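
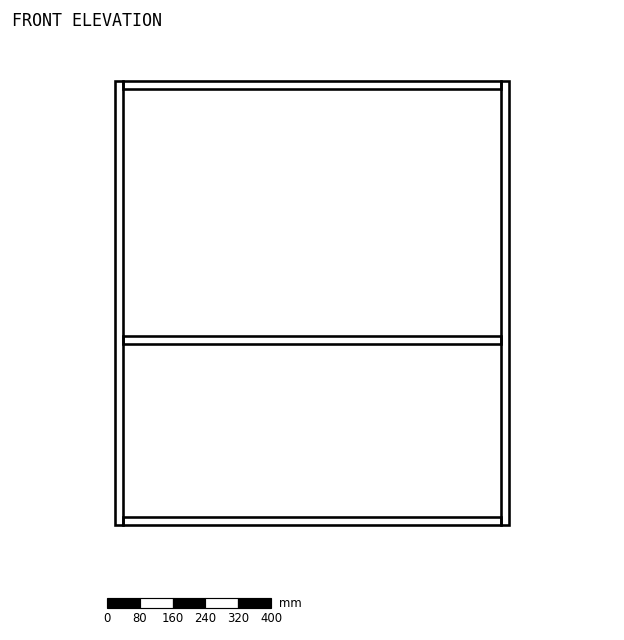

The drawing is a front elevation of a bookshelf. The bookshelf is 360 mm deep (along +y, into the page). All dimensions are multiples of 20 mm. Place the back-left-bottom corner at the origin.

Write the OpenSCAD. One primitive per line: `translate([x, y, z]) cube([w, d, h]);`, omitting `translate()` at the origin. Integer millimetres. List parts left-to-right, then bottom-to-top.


cube([20, 360, 1080]);
translate([20, 0, 0]) cube([920, 360, 20]);
translate([20, 0, 440]) cube([920, 360, 20]);
translate([20, 0, 1060]) cube([920, 360, 20]);
translate([940, 0, 0]) cube([20, 360, 1080]);


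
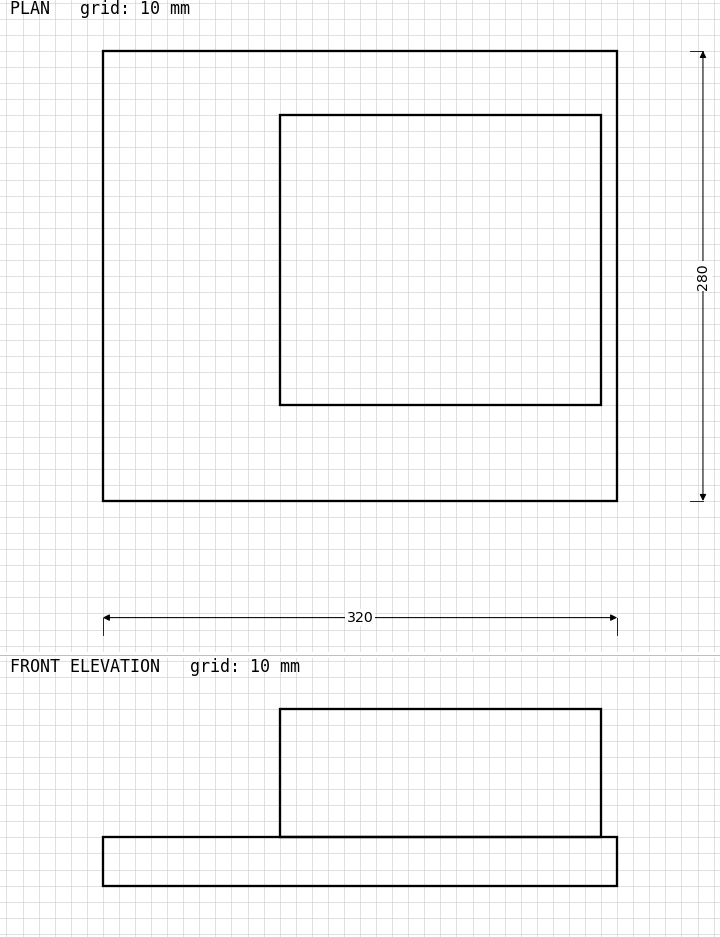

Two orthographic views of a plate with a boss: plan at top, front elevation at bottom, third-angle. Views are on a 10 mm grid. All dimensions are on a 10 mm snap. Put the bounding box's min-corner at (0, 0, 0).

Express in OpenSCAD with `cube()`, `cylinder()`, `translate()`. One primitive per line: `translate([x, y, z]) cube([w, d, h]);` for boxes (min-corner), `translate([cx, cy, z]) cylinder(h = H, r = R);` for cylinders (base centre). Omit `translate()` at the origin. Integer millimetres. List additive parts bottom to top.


cube([320, 280, 30]);
translate([110, 60, 30]) cube([200, 180, 80]);


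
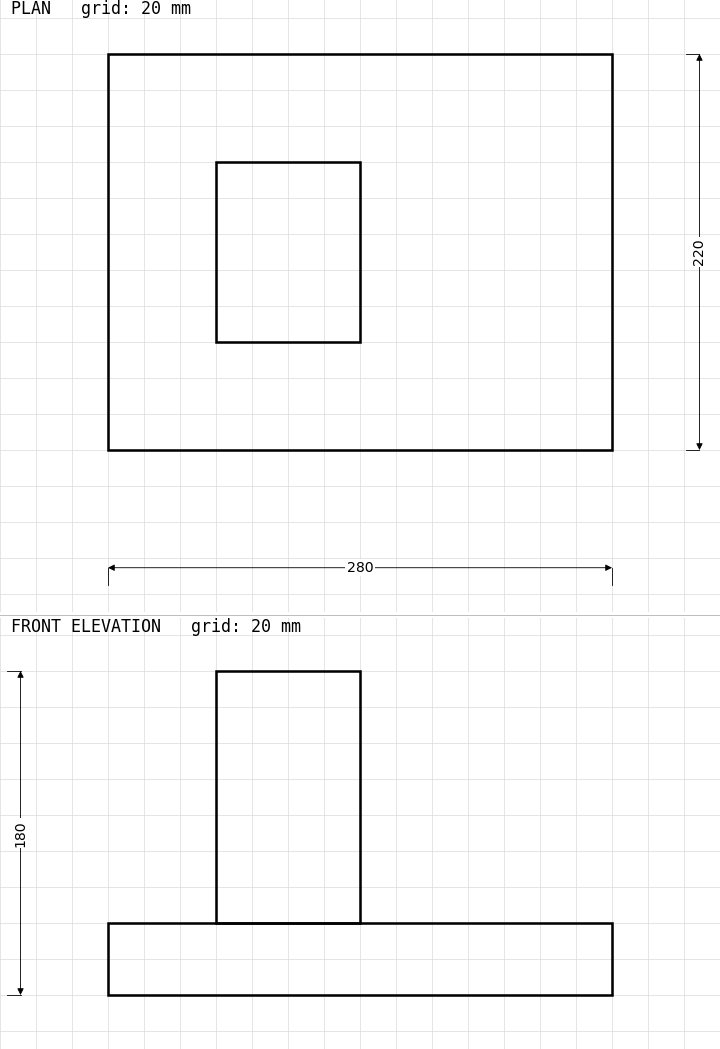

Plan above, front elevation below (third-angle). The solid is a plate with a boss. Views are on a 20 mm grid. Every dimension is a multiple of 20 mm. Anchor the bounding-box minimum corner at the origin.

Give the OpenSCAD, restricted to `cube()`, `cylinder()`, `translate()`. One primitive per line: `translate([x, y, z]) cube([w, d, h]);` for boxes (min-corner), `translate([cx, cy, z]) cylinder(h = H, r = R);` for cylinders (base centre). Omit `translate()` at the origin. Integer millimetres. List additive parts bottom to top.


cube([280, 220, 40]);
translate([60, 60, 40]) cube([80, 100, 140]);


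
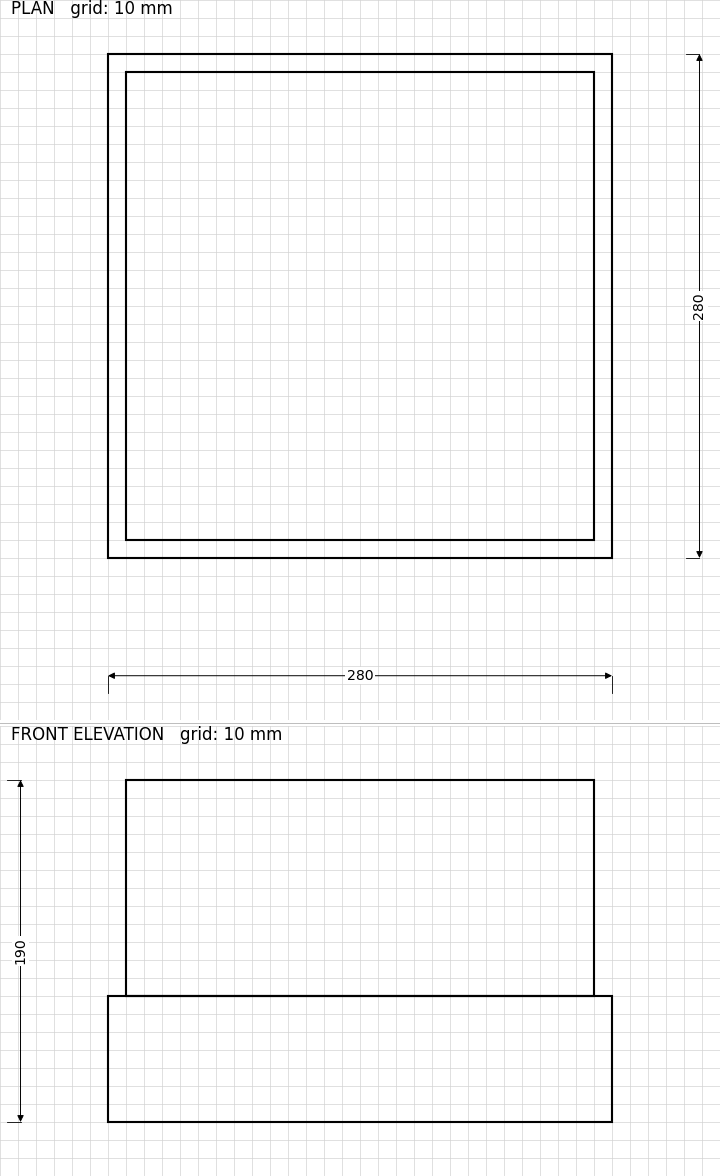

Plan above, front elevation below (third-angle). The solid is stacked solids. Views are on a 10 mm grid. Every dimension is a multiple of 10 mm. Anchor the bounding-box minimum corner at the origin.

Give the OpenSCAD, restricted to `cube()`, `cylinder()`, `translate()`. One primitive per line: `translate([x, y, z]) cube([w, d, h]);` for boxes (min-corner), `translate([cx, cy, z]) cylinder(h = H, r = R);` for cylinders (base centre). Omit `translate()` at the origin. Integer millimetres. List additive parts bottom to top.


cube([280, 280, 70]);
translate([10, 10, 70]) cube([260, 260, 120]);


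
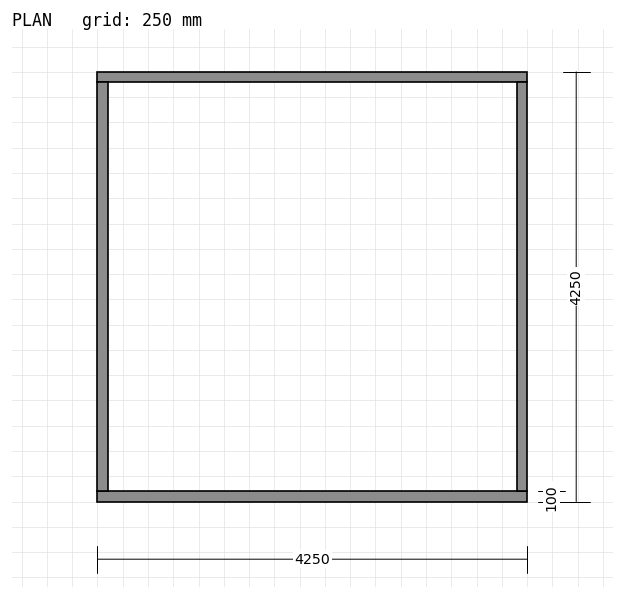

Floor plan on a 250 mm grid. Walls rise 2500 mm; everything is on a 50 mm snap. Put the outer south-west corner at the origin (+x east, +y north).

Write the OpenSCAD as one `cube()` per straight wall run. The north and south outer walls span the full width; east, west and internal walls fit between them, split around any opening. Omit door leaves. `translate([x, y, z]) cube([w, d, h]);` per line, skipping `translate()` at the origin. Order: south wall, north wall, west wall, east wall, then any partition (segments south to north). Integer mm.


cube([4250, 100, 2500]);
translate([0, 4150, 0]) cube([4250, 100, 2500]);
translate([0, 100, 0]) cube([100, 4050, 2500]);
translate([4150, 100, 0]) cube([100, 4050, 2500]);


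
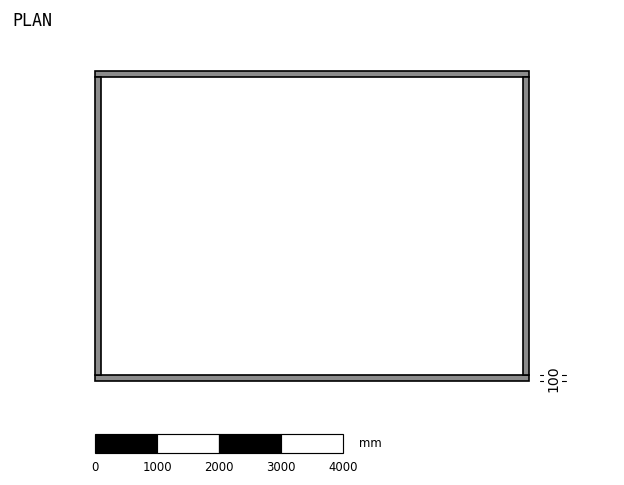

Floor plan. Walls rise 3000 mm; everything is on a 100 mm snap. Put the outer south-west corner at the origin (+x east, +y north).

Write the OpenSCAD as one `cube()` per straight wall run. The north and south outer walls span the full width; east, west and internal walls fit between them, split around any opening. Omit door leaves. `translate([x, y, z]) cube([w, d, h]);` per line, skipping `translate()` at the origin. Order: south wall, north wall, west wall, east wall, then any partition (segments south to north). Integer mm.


cube([7000, 100, 3000]);
translate([0, 4900, 0]) cube([7000, 100, 3000]);
translate([0, 100, 0]) cube([100, 4800, 3000]);
translate([6900, 100, 0]) cube([100, 4800, 3000]);


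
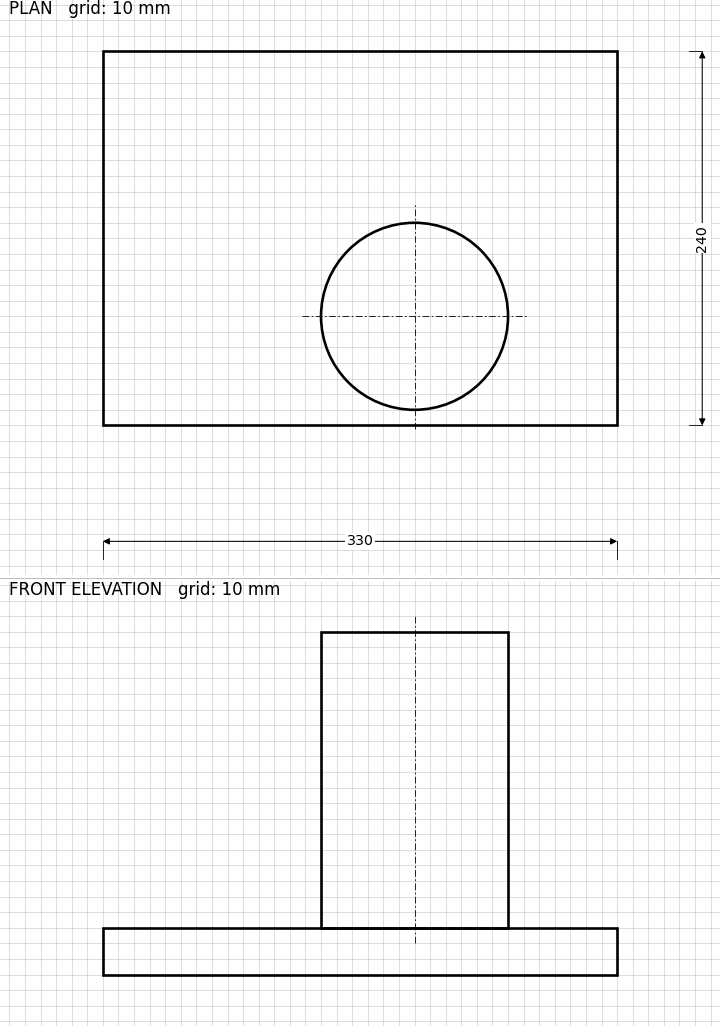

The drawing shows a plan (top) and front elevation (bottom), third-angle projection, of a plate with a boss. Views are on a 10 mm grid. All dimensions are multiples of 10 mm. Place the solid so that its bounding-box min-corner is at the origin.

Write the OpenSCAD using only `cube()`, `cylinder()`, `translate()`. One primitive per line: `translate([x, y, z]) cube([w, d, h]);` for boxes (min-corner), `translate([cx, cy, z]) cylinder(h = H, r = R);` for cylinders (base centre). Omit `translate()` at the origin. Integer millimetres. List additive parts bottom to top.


cube([330, 240, 30]);
translate([200, 70, 30]) cylinder(h = 190, r = 60);


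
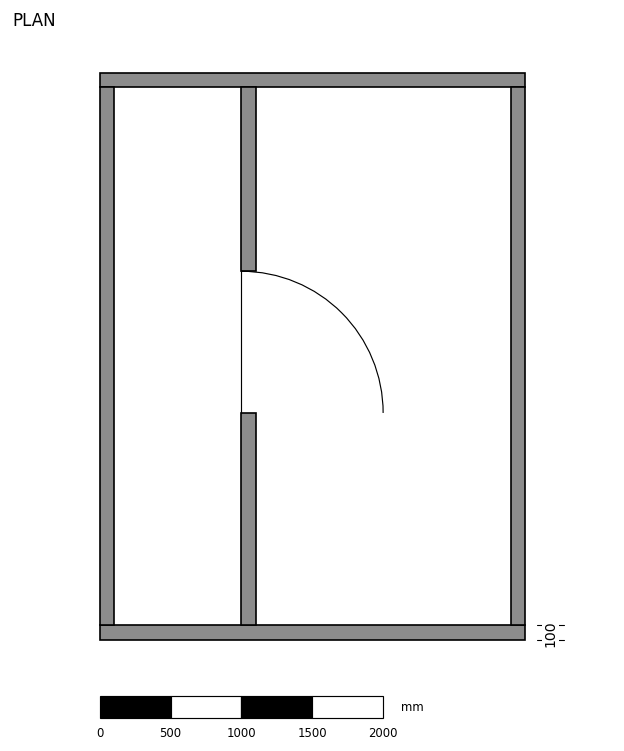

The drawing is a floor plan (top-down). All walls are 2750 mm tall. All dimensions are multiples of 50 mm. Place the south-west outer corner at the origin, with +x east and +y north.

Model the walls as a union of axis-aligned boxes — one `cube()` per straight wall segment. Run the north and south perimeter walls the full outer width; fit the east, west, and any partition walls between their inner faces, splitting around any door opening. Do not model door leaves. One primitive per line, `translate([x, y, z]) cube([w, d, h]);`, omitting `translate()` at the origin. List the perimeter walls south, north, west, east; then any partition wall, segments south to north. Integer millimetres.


cube([3000, 100, 2750]);
translate([0, 3900, 0]) cube([3000, 100, 2750]);
translate([0, 100, 0]) cube([100, 3800, 2750]);
translate([2900, 100, 0]) cube([100, 3800, 2750]);
translate([1000, 100, 0]) cube([100, 1500, 2750]);
translate([1000, 2600, 0]) cube([100, 1300, 2750]);


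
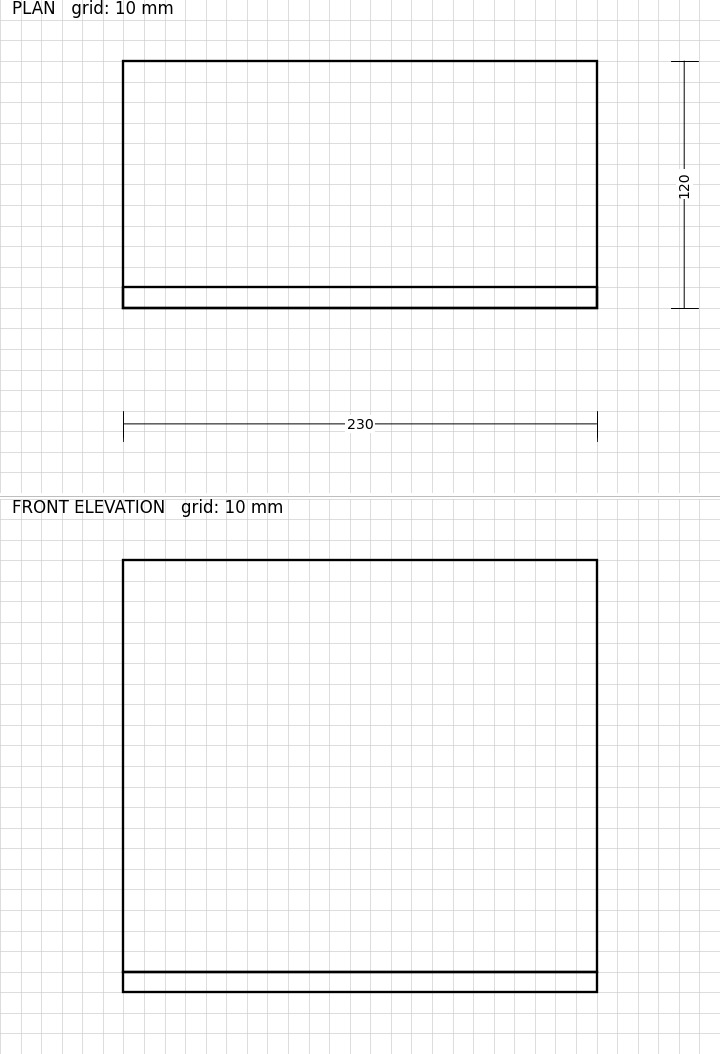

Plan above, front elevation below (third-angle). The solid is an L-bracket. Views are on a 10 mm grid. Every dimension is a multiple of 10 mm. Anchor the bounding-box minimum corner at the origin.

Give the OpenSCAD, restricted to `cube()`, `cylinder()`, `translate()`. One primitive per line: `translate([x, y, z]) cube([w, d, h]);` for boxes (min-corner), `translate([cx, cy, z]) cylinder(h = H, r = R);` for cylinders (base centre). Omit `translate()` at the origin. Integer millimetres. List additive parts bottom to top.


cube([230, 120, 10]);
translate([0, 0, 10]) cube([230, 10, 200]);


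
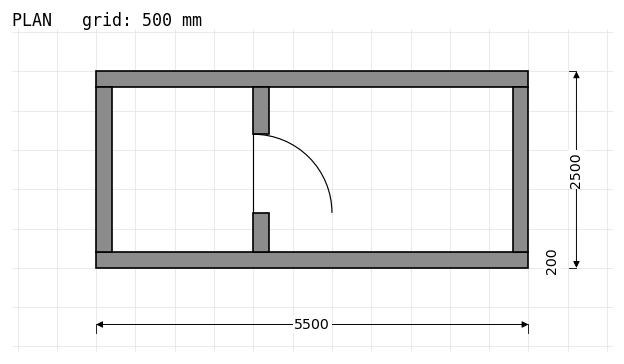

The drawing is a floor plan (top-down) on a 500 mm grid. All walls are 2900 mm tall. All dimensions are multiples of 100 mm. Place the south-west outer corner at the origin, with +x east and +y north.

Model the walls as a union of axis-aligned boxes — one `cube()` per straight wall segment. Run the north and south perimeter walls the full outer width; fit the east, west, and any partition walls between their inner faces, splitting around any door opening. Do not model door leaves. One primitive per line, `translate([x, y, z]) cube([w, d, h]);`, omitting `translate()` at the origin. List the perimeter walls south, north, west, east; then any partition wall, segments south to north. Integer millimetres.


cube([5500, 200, 2900]);
translate([0, 2300, 0]) cube([5500, 200, 2900]);
translate([0, 200, 0]) cube([200, 2100, 2900]);
translate([5300, 200, 0]) cube([200, 2100, 2900]);
translate([2000, 200, 0]) cube([200, 500, 2900]);
translate([2000, 1700, 0]) cube([200, 600, 2900]);


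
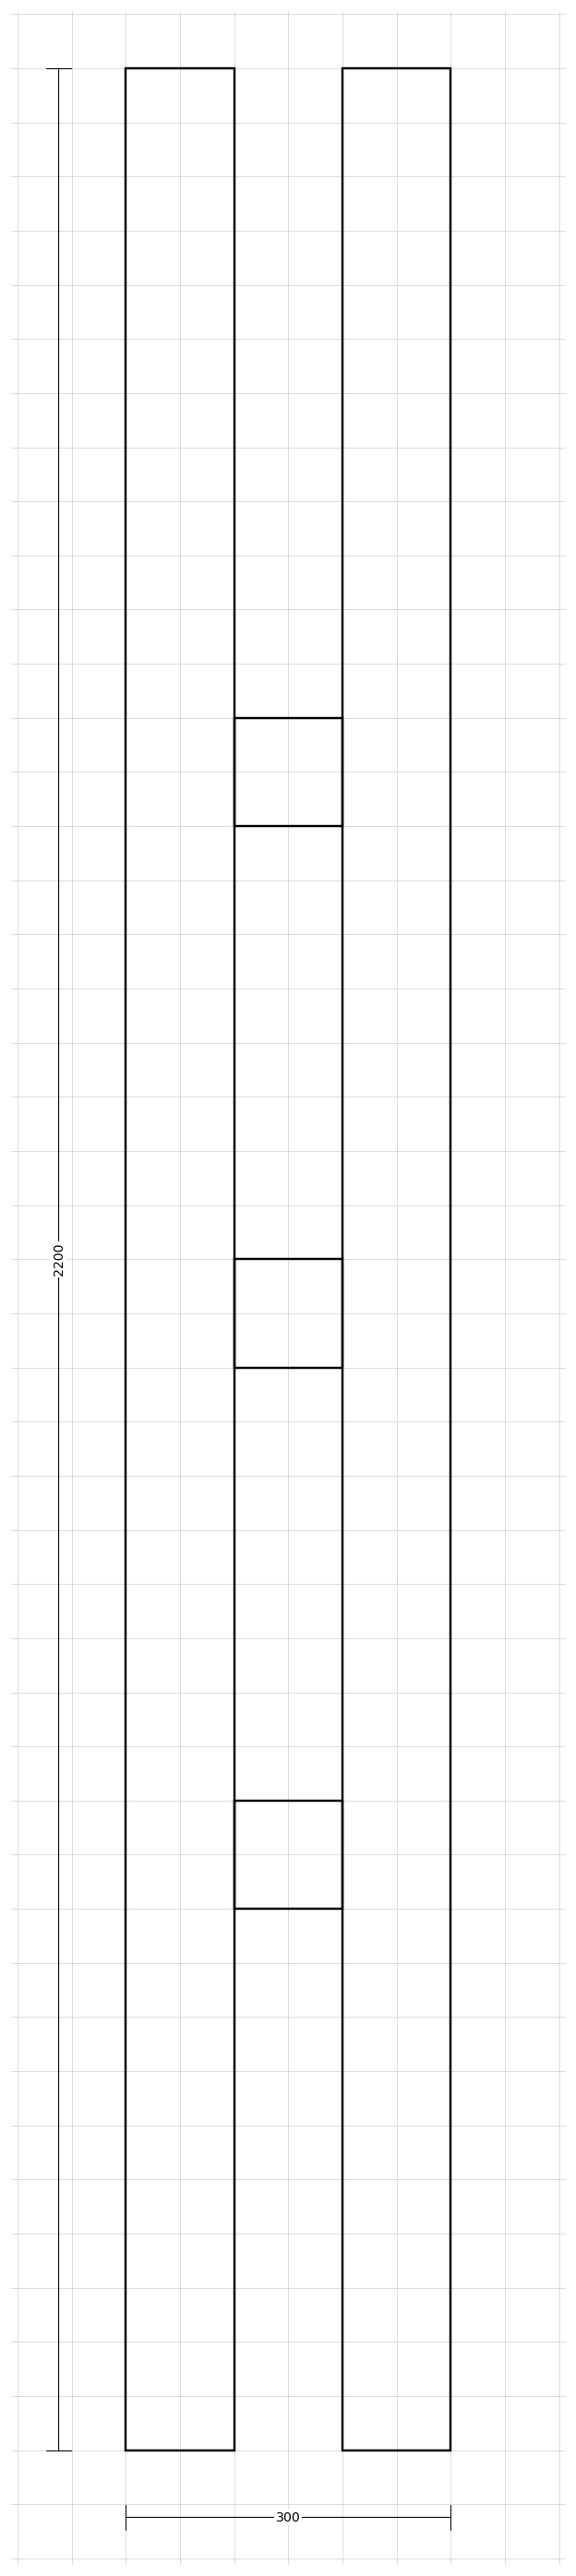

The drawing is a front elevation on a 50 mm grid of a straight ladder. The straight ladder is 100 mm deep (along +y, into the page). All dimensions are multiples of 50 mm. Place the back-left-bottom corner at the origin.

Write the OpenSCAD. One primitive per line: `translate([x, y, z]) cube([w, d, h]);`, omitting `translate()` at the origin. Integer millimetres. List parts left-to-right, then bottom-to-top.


cube([100, 100, 2200]);
translate([100, 0, 500]) cube([100, 100, 100]);
translate([100, 0, 1000]) cube([100, 100, 100]);
translate([100, 0, 1500]) cube([100, 100, 100]);
translate([200, 0, 0]) cube([100, 100, 2200]);


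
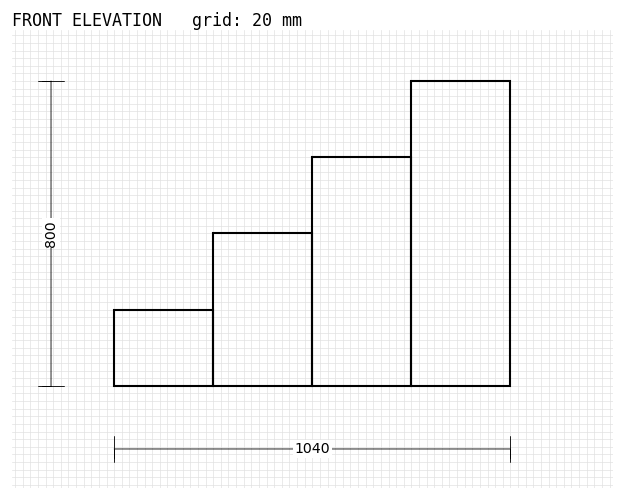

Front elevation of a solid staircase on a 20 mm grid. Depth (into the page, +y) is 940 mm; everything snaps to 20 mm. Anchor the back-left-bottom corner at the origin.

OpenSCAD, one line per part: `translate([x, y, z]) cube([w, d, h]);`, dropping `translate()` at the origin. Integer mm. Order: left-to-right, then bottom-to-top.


cube([260, 940, 200]);
translate([260, 0, 0]) cube([260, 940, 400]);
translate([520, 0, 0]) cube([260, 940, 600]);
translate([780, 0, 0]) cube([260, 940, 800]);


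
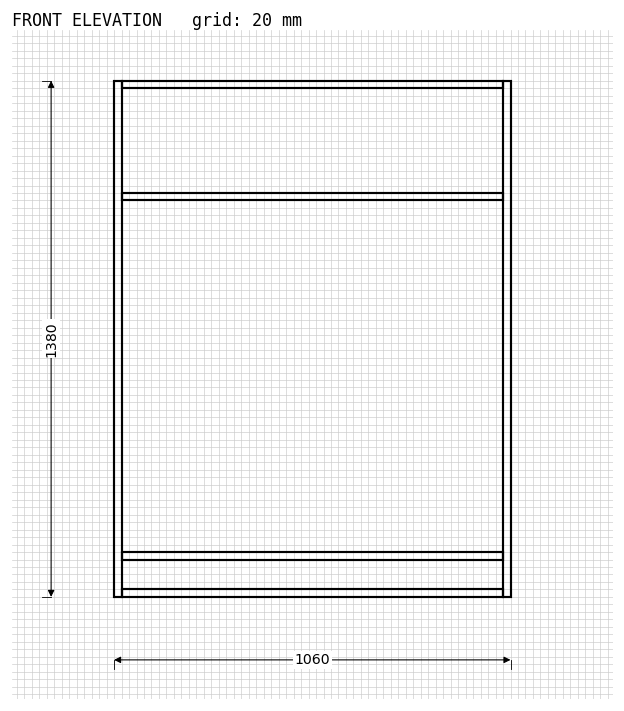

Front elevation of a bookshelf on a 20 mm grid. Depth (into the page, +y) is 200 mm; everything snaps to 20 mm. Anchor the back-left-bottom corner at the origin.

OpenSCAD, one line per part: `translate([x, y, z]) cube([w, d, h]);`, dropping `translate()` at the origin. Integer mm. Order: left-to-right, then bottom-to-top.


cube([20, 200, 1380]);
translate([20, 0, 0]) cube([1020, 200, 20]);
translate([20, 0, 100]) cube([1020, 200, 20]);
translate([20, 0, 1060]) cube([1020, 200, 20]);
translate([20, 0, 1360]) cube([1020, 200, 20]);
translate([1040, 0, 0]) cube([20, 200, 1380]);


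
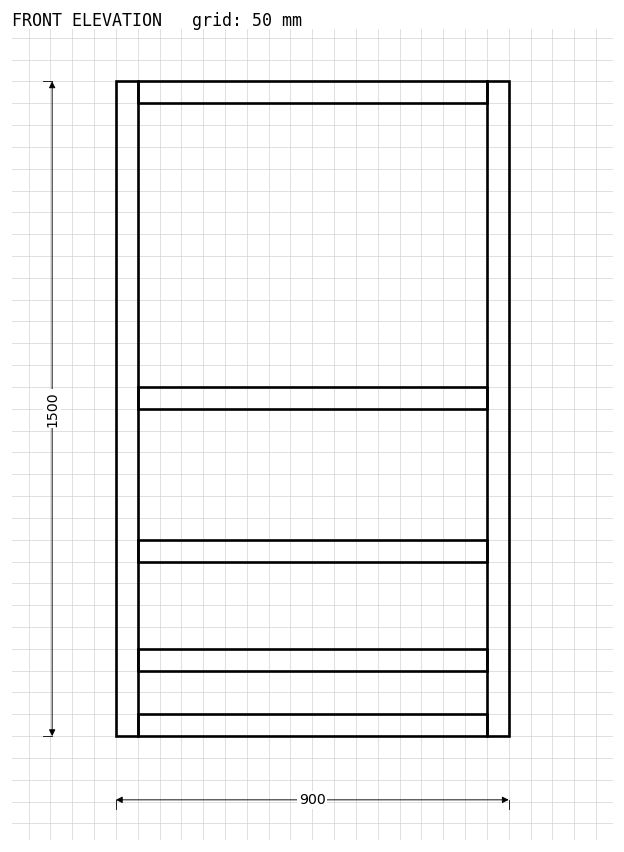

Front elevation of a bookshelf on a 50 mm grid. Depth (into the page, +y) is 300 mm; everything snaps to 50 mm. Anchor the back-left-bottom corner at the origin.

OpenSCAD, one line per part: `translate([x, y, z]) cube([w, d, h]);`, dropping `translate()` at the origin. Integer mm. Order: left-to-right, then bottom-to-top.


cube([50, 300, 1500]);
translate([50, 0, 0]) cube([800, 300, 50]);
translate([50, 0, 150]) cube([800, 300, 50]);
translate([50, 0, 400]) cube([800, 300, 50]);
translate([50, 0, 750]) cube([800, 300, 50]);
translate([50, 0, 1450]) cube([800, 300, 50]);
translate([850, 0, 0]) cube([50, 300, 1500]);


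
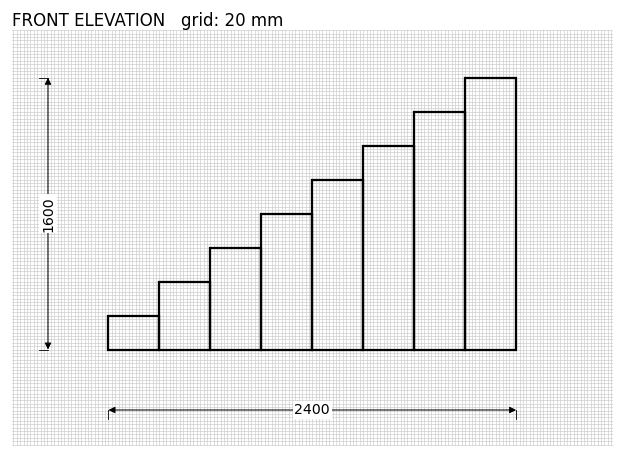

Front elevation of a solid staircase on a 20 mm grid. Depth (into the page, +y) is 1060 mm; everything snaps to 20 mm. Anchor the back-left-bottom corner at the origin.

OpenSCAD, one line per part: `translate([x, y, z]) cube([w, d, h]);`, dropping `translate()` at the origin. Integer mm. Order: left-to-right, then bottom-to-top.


cube([300, 1060, 200]);
translate([300, 0, 0]) cube([300, 1060, 400]);
translate([600, 0, 0]) cube([300, 1060, 600]);
translate([900, 0, 0]) cube([300, 1060, 800]);
translate([1200, 0, 0]) cube([300, 1060, 1000]);
translate([1500, 0, 0]) cube([300, 1060, 1200]);
translate([1800, 0, 0]) cube([300, 1060, 1400]);
translate([2100, 0, 0]) cube([300, 1060, 1600]);


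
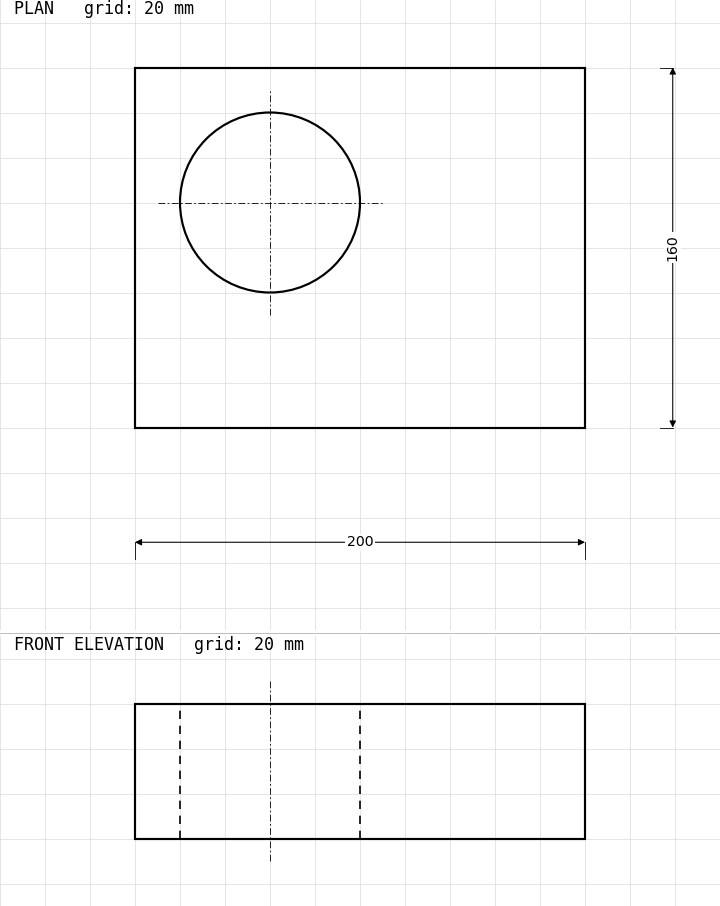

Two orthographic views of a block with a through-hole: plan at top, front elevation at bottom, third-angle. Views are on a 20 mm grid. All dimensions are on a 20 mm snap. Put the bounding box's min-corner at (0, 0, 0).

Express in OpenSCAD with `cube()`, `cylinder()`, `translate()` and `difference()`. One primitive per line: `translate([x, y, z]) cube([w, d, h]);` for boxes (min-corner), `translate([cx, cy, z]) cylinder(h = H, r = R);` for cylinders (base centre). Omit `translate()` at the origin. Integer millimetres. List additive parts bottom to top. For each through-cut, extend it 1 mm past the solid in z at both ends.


difference() {
  cube([200, 160, 60]);
  translate([60, 100, -1]) cylinder(h = 62, r = 40);
}


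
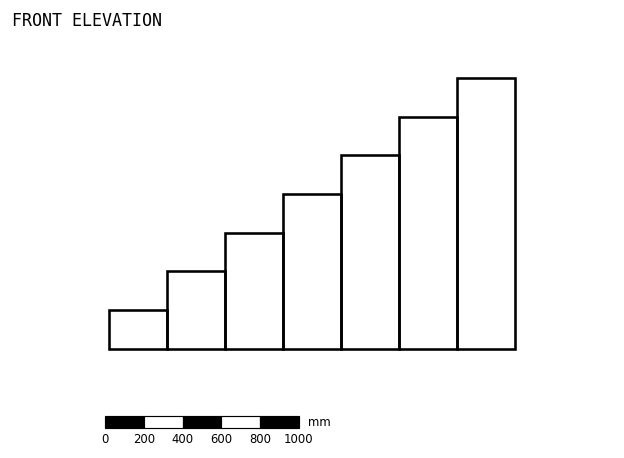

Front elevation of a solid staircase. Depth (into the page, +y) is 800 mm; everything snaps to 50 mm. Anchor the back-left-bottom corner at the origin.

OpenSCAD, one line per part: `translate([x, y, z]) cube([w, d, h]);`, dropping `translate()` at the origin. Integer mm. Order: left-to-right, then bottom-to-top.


cube([300, 800, 200]);
translate([300, 0, 0]) cube([300, 800, 400]);
translate([600, 0, 0]) cube([300, 800, 600]);
translate([900, 0, 0]) cube([300, 800, 800]);
translate([1200, 0, 0]) cube([300, 800, 1000]);
translate([1500, 0, 0]) cube([300, 800, 1200]);
translate([1800, 0, 0]) cube([300, 800, 1400]);


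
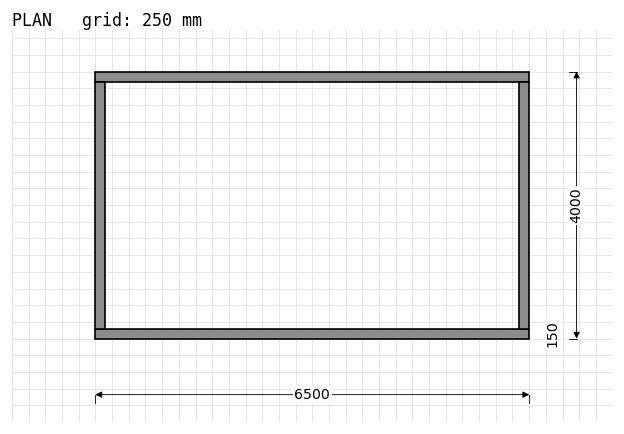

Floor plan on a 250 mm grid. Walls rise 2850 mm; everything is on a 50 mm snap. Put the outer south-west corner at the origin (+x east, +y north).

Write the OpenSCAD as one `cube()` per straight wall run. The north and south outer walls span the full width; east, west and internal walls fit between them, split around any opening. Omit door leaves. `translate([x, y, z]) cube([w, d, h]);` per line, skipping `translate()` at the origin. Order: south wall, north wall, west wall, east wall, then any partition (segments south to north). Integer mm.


cube([6500, 150, 2850]);
translate([0, 3850, 0]) cube([6500, 150, 2850]);
translate([0, 150, 0]) cube([150, 3700, 2850]);
translate([6350, 150, 0]) cube([150, 3700, 2850]);


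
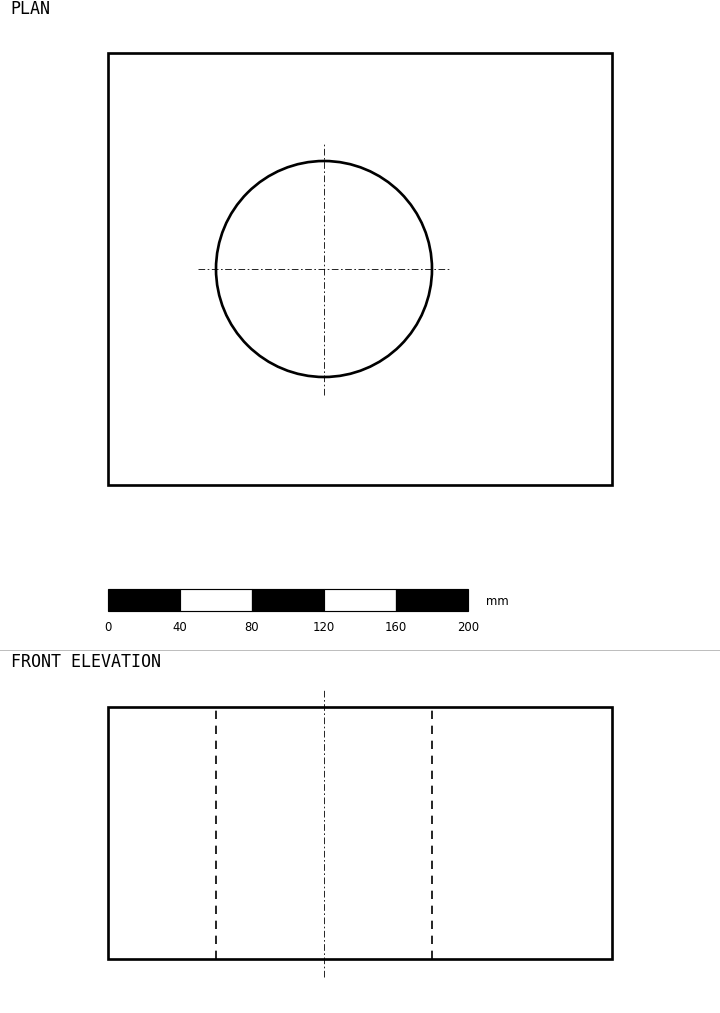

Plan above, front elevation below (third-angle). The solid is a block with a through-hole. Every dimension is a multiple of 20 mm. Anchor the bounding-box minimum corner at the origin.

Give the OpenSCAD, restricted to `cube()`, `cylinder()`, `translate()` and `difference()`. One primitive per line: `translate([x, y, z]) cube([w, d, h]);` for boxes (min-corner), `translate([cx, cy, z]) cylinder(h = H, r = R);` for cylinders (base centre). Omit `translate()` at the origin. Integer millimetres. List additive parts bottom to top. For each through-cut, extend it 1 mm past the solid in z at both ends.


difference() {
  cube([280, 240, 140]);
  translate([120, 120, -1]) cylinder(h = 142, r = 60);
}


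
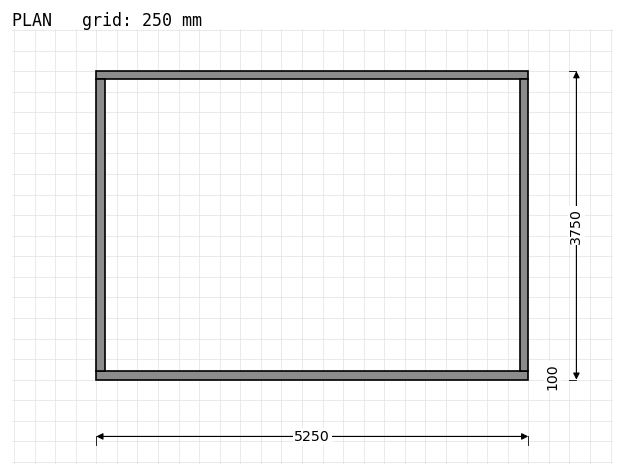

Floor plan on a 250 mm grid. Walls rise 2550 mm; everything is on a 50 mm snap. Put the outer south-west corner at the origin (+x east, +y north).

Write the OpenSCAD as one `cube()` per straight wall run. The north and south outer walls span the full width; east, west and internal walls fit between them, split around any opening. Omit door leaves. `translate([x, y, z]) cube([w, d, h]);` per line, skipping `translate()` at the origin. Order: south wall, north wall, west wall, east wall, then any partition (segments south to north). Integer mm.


cube([5250, 100, 2550]);
translate([0, 3650, 0]) cube([5250, 100, 2550]);
translate([0, 100, 0]) cube([100, 3550, 2550]);
translate([5150, 100, 0]) cube([100, 3550, 2550]);


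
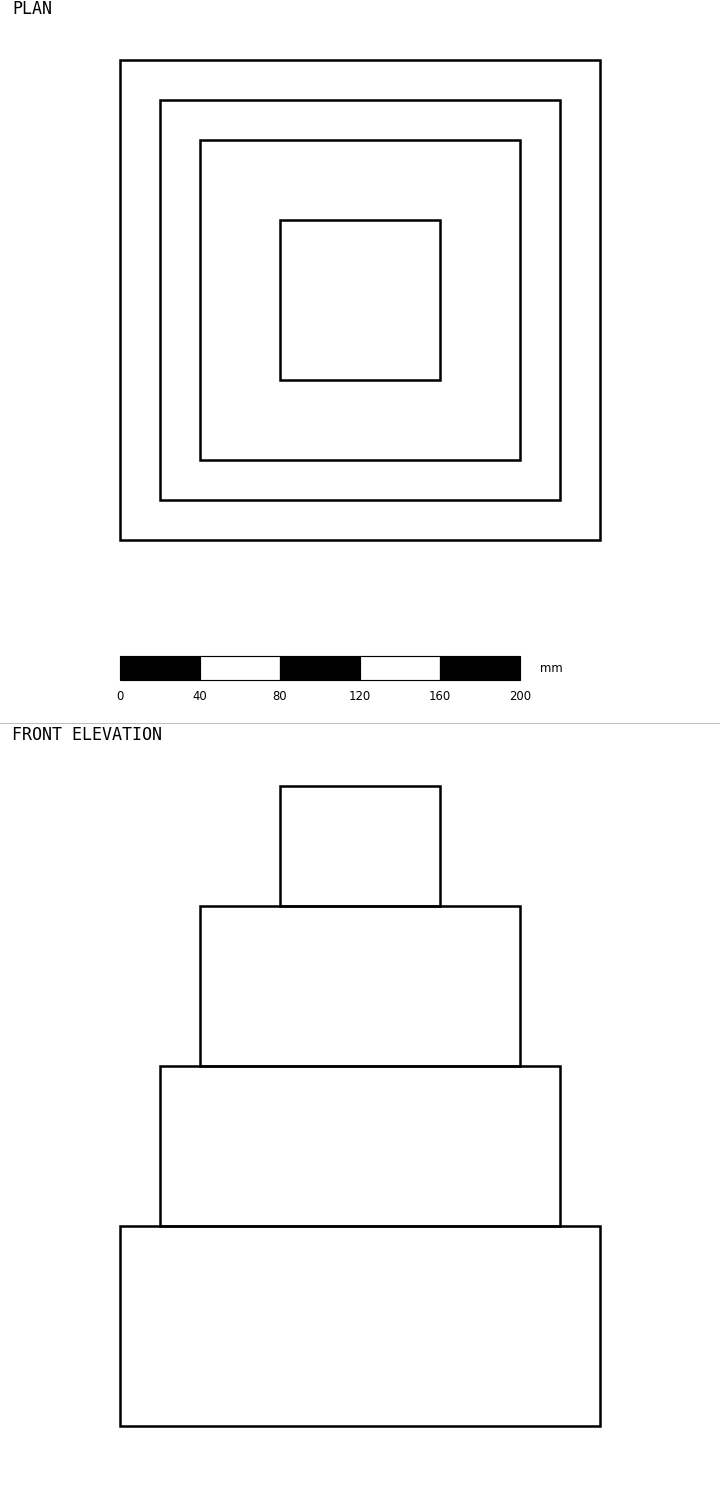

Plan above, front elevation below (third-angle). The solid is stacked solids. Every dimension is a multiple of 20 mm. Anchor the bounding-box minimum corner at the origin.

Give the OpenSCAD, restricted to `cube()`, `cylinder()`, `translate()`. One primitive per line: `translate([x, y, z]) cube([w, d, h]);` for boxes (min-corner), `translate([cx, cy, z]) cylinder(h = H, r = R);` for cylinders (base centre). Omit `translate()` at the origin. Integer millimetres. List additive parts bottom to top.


cube([240, 240, 100]);
translate([20, 20, 100]) cube([200, 200, 80]);
translate([40, 40, 180]) cube([160, 160, 80]);
translate([80, 80, 260]) cube([80, 80, 60]);


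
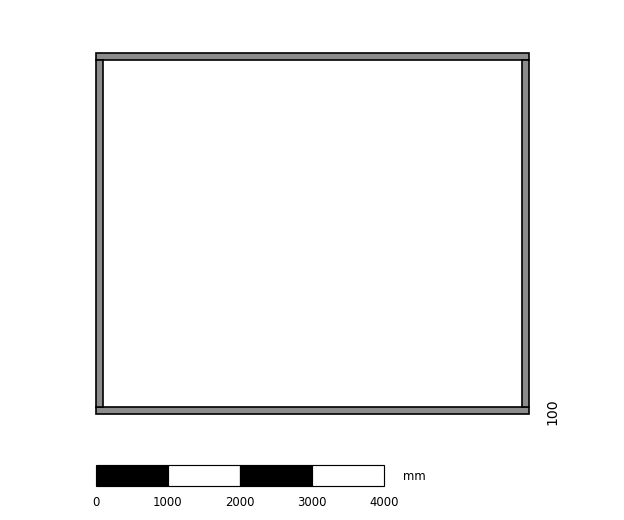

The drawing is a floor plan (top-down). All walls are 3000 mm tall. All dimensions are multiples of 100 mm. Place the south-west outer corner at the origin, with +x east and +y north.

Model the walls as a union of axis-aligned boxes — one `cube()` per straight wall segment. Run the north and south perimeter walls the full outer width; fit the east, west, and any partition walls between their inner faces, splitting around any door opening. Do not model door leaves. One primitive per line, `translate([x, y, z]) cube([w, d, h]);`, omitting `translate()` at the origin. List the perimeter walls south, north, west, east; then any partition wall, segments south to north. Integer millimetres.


cube([6000, 100, 3000]);
translate([0, 4900, 0]) cube([6000, 100, 3000]);
translate([0, 100, 0]) cube([100, 4800, 3000]);
translate([5900, 100, 0]) cube([100, 4800, 3000]);


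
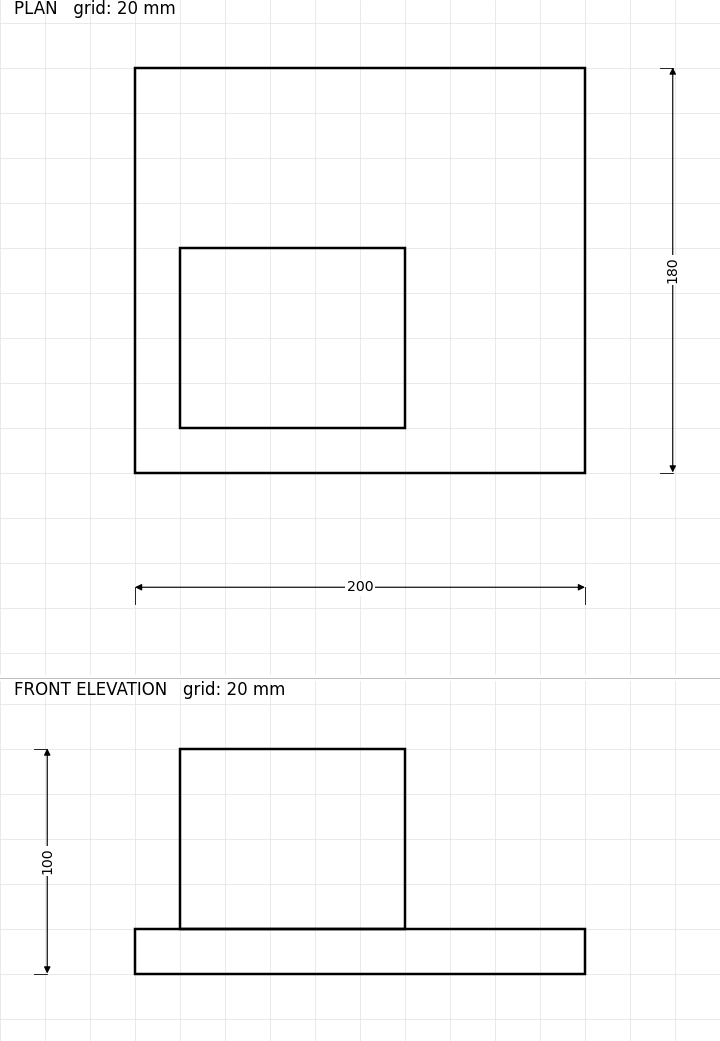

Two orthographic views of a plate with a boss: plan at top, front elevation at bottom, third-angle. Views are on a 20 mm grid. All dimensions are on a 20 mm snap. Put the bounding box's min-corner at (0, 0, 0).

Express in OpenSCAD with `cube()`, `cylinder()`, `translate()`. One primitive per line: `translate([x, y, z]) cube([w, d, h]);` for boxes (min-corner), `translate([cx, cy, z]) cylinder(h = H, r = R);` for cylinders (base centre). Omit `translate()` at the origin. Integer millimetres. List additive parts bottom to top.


cube([200, 180, 20]);
translate([20, 20, 20]) cube([100, 80, 80]);


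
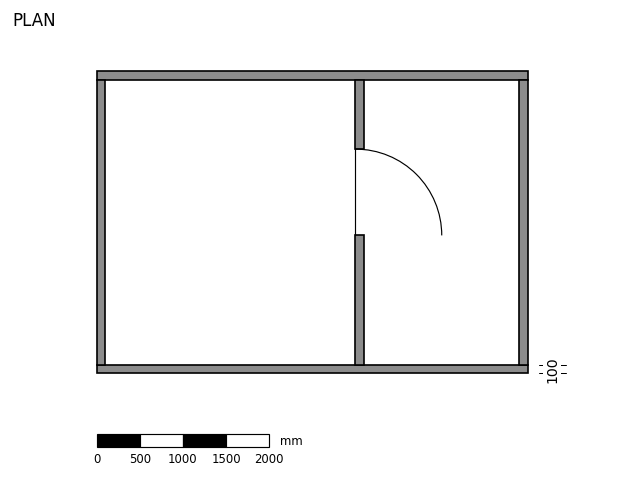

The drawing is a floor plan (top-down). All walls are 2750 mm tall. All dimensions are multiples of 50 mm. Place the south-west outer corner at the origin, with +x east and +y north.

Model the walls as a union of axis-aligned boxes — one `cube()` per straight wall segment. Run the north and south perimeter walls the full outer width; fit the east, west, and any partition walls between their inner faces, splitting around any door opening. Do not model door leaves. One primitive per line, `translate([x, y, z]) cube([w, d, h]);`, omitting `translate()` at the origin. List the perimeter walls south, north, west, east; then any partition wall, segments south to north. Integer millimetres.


cube([5000, 100, 2750]);
translate([0, 3400, 0]) cube([5000, 100, 2750]);
translate([0, 100, 0]) cube([100, 3300, 2750]);
translate([4900, 100, 0]) cube([100, 3300, 2750]);
translate([3000, 100, 0]) cube([100, 1500, 2750]);
translate([3000, 2600, 0]) cube([100, 800, 2750]);


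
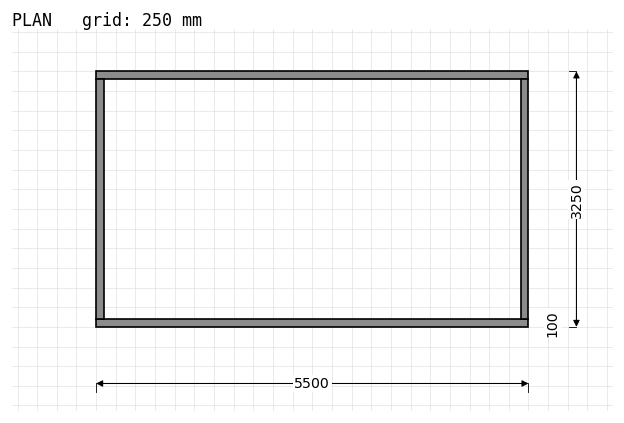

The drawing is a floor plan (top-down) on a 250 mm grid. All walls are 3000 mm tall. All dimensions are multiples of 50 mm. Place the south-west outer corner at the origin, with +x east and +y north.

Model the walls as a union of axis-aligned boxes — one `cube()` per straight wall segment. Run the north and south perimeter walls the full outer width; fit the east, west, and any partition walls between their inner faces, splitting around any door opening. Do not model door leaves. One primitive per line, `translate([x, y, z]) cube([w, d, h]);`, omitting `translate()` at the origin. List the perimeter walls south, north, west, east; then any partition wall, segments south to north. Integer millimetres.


cube([5500, 100, 3000]);
translate([0, 3150, 0]) cube([5500, 100, 3000]);
translate([0, 100, 0]) cube([100, 3050, 3000]);
translate([5400, 100, 0]) cube([100, 3050, 3000]);


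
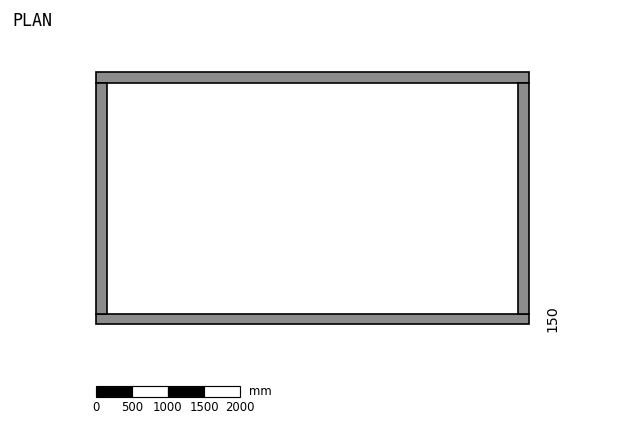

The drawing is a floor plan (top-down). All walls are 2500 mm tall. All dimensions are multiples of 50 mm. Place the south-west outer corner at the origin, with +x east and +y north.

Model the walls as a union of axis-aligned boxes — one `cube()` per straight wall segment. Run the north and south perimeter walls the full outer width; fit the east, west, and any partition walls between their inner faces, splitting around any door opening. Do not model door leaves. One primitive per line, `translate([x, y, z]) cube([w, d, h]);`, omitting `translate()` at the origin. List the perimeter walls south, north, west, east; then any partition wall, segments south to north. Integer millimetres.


cube([6000, 150, 2500]);
translate([0, 3350, 0]) cube([6000, 150, 2500]);
translate([0, 150, 0]) cube([150, 3200, 2500]);
translate([5850, 150, 0]) cube([150, 3200, 2500]);


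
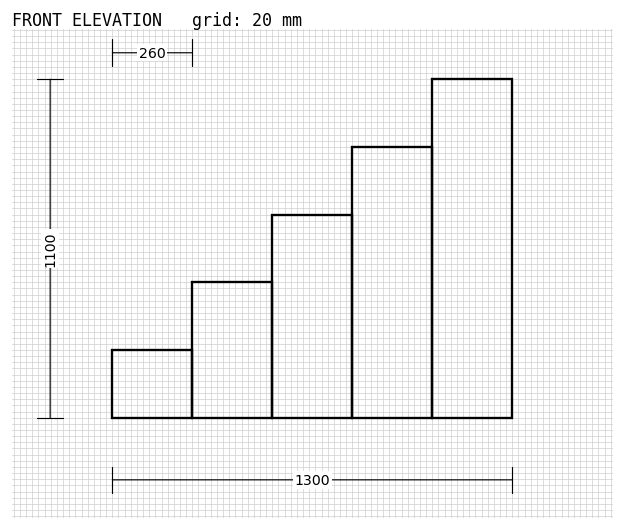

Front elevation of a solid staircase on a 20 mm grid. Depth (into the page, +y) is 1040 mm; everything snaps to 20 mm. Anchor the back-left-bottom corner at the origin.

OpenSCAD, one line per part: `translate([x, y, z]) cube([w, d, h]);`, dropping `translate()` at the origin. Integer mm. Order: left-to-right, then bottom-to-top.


cube([260, 1040, 220]);
translate([260, 0, 0]) cube([260, 1040, 440]);
translate([520, 0, 0]) cube([260, 1040, 660]);
translate([780, 0, 0]) cube([260, 1040, 880]);
translate([1040, 0, 0]) cube([260, 1040, 1100]);


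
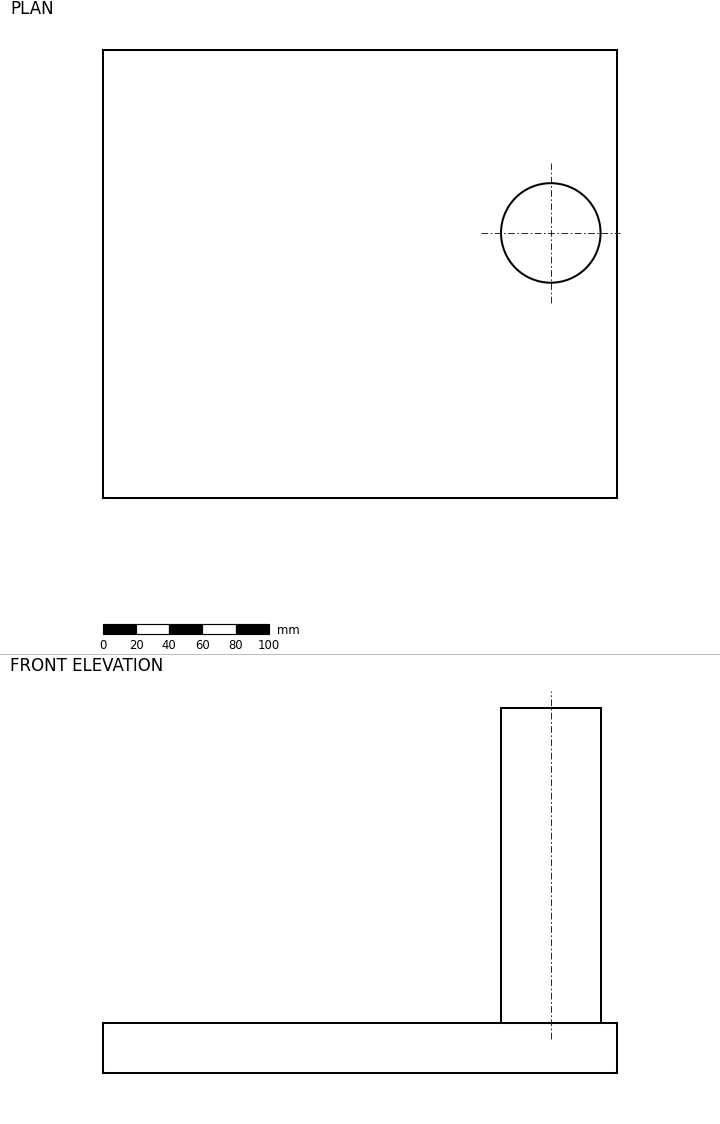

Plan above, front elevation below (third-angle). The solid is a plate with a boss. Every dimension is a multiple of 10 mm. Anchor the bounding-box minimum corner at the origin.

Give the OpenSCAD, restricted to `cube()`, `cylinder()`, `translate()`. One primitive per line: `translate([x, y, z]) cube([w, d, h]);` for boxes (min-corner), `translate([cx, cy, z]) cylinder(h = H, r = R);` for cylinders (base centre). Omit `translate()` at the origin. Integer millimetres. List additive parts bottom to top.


cube([310, 270, 30]);
translate([270, 160, 30]) cylinder(h = 190, r = 30);


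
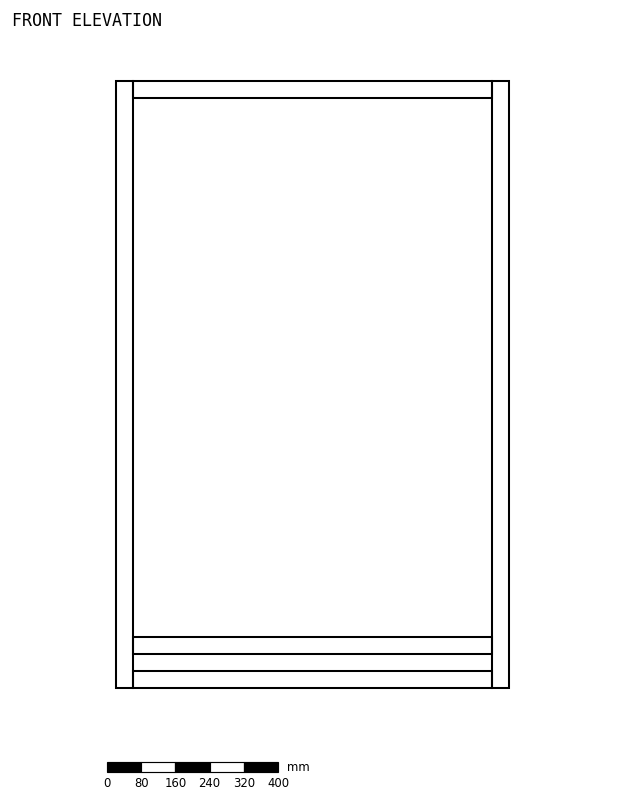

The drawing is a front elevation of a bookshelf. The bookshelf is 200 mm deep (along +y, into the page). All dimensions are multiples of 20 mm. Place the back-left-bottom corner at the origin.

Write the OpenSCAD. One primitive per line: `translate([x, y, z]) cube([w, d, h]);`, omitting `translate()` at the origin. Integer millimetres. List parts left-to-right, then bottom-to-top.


cube([40, 200, 1420]);
translate([40, 0, 0]) cube([840, 200, 40]);
translate([40, 0, 80]) cube([840, 200, 40]);
translate([40, 0, 1380]) cube([840, 200, 40]);
translate([880, 0, 0]) cube([40, 200, 1420]);


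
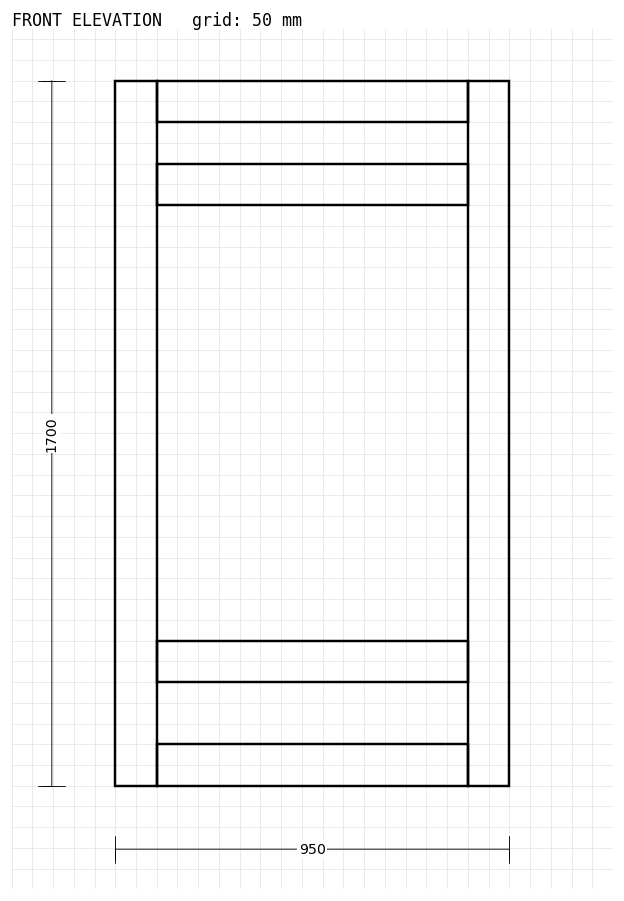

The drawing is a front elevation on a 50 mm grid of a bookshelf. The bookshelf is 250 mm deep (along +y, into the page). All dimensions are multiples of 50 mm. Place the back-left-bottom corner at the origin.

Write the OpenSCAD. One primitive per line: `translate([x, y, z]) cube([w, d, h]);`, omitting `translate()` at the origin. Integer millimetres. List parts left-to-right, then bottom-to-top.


cube([100, 250, 1700]);
translate([100, 0, 0]) cube([750, 250, 100]);
translate([100, 0, 250]) cube([750, 250, 100]);
translate([100, 0, 1400]) cube([750, 250, 100]);
translate([100, 0, 1600]) cube([750, 250, 100]);
translate([850, 0, 0]) cube([100, 250, 1700]);


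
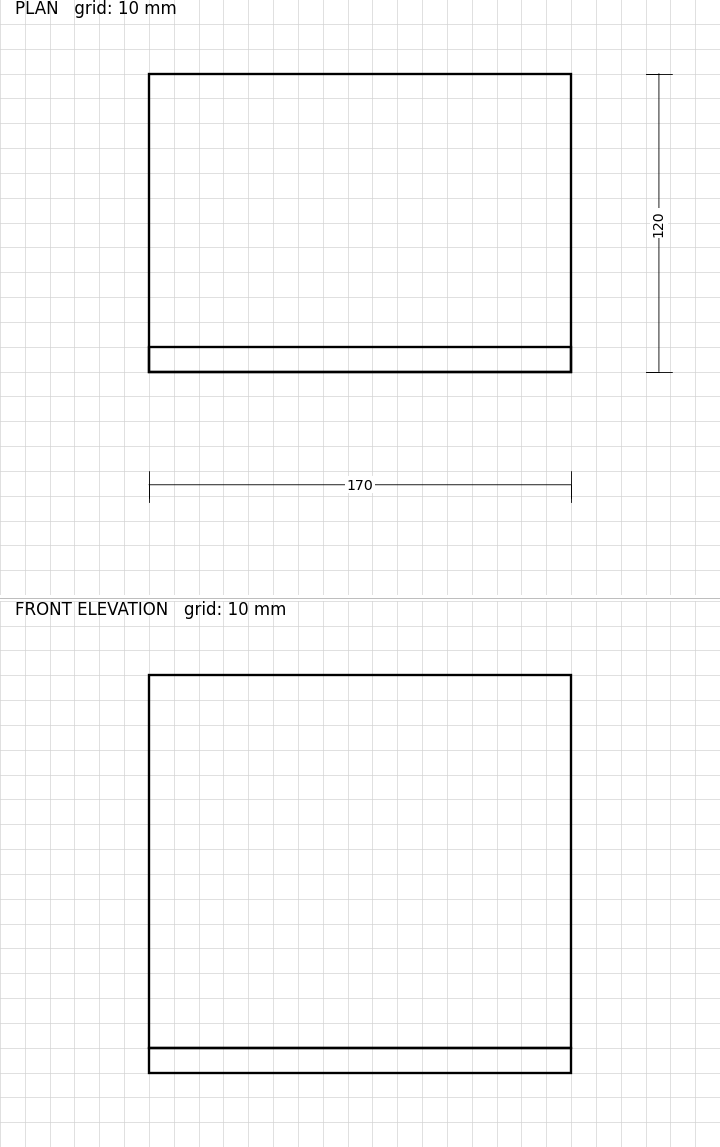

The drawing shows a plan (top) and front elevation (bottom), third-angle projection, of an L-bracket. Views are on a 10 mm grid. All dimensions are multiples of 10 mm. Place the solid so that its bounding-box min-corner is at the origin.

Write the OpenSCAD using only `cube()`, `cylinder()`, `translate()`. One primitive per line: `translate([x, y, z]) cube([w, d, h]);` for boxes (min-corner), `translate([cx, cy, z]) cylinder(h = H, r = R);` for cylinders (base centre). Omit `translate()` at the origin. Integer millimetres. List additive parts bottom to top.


cube([170, 120, 10]);
translate([0, 0, 10]) cube([170, 10, 150]);


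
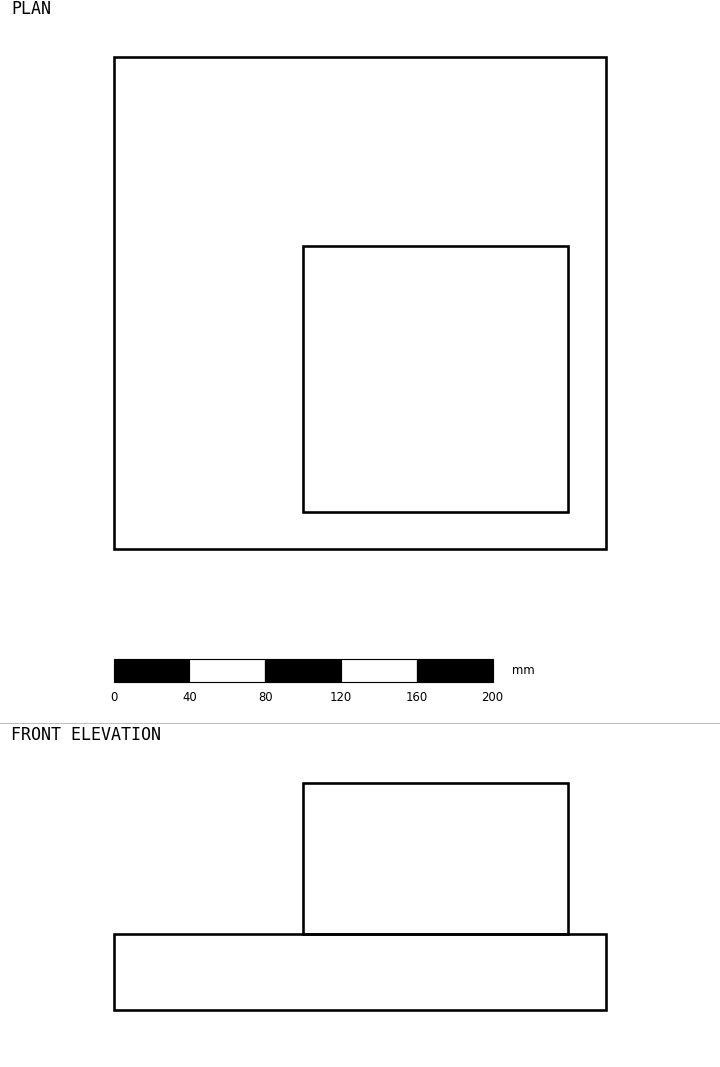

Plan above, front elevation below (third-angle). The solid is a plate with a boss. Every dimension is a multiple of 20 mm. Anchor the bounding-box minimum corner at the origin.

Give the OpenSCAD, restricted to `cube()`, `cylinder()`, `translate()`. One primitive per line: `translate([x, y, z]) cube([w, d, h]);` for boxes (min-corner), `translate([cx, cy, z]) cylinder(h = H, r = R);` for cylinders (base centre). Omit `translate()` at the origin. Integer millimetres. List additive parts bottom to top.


cube([260, 260, 40]);
translate([100, 20, 40]) cube([140, 140, 80]);


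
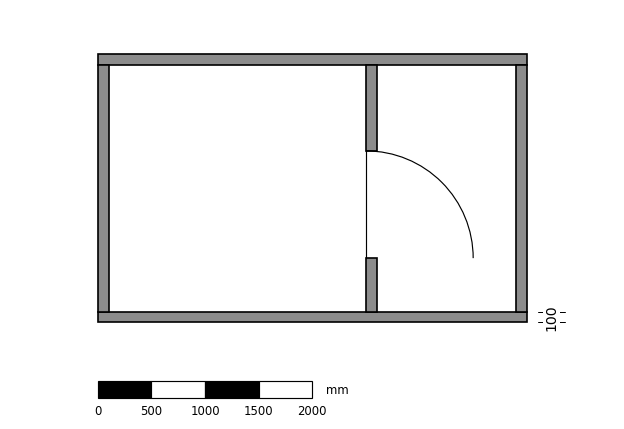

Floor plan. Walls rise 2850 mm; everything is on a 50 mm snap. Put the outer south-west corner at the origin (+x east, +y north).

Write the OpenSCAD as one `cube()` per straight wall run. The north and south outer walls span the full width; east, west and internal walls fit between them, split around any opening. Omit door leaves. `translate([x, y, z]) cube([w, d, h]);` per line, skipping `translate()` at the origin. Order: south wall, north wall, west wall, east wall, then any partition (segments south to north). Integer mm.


cube([4000, 100, 2850]);
translate([0, 2400, 0]) cube([4000, 100, 2850]);
translate([0, 100, 0]) cube([100, 2300, 2850]);
translate([3900, 100, 0]) cube([100, 2300, 2850]);
translate([2500, 100, 0]) cube([100, 500, 2850]);
translate([2500, 1600, 0]) cube([100, 800, 2850]);


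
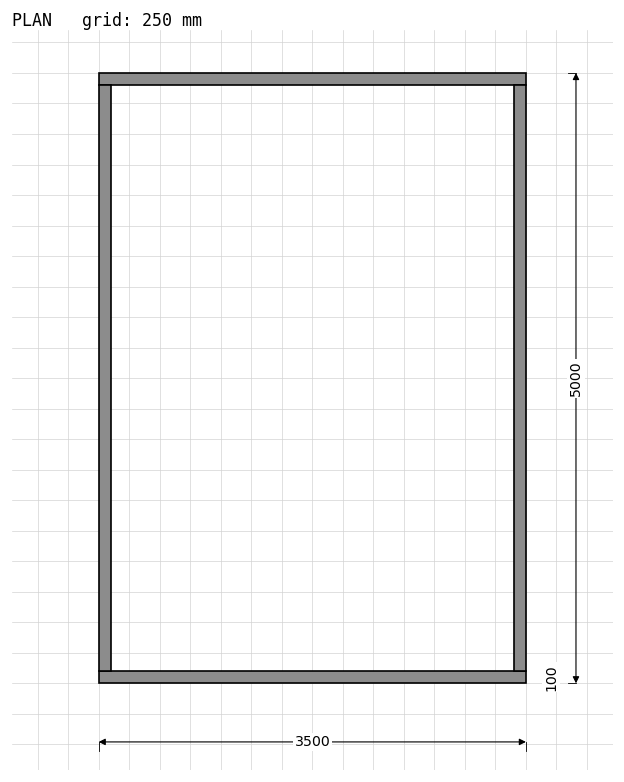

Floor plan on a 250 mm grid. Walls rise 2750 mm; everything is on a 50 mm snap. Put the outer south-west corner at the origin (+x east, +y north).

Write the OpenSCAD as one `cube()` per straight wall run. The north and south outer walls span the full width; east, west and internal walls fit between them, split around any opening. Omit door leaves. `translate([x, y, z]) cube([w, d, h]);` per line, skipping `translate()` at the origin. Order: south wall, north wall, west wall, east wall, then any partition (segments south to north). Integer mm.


cube([3500, 100, 2750]);
translate([0, 4900, 0]) cube([3500, 100, 2750]);
translate([0, 100, 0]) cube([100, 4800, 2750]);
translate([3400, 100, 0]) cube([100, 4800, 2750]);


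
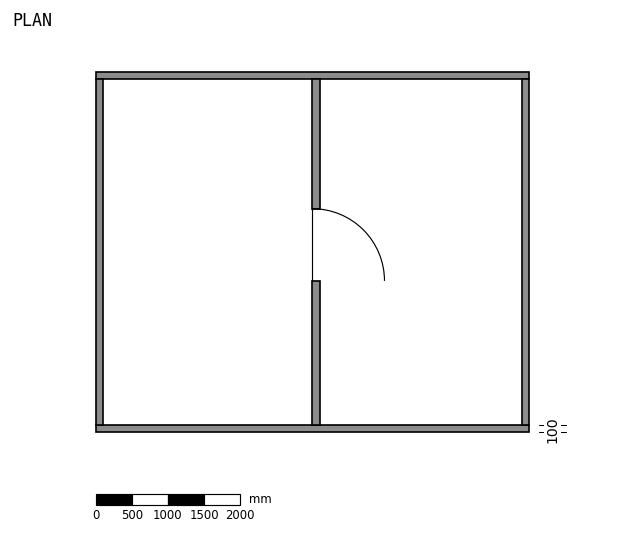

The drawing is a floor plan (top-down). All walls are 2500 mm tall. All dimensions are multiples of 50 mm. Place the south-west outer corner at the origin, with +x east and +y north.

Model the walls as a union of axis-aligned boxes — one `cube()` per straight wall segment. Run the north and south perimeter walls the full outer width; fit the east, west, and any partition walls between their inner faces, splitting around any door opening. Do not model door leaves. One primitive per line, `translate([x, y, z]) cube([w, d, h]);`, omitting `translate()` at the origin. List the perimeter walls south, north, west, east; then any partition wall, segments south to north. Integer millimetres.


cube([6000, 100, 2500]);
translate([0, 4900, 0]) cube([6000, 100, 2500]);
translate([0, 100, 0]) cube([100, 4800, 2500]);
translate([5900, 100, 0]) cube([100, 4800, 2500]);
translate([3000, 100, 0]) cube([100, 2000, 2500]);
translate([3000, 3100, 0]) cube([100, 1800, 2500]);


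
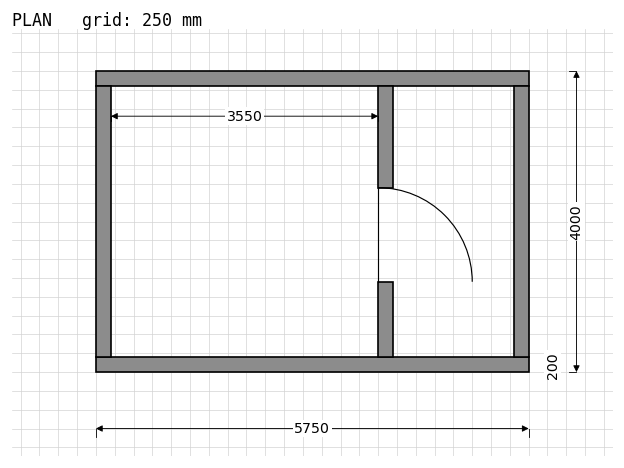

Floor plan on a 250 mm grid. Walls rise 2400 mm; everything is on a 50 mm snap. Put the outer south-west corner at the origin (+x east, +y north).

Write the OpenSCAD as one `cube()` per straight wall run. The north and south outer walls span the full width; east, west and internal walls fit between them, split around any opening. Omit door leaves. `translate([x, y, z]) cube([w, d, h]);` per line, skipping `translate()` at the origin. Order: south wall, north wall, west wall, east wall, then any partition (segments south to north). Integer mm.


cube([5750, 200, 2400]);
translate([0, 3800, 0]) cube([5750, 200, 2400]);
translate([0, 200, 0]) cube([200, 3600, 2400]);
translate([5550, 200, 0]) cube([200, 3600, 2400]);
translate([3750, 200, 0]) cube([200, 1000, 2400]);
translate([3750, 2450, 0]) cube([200, 1350, 2400]);


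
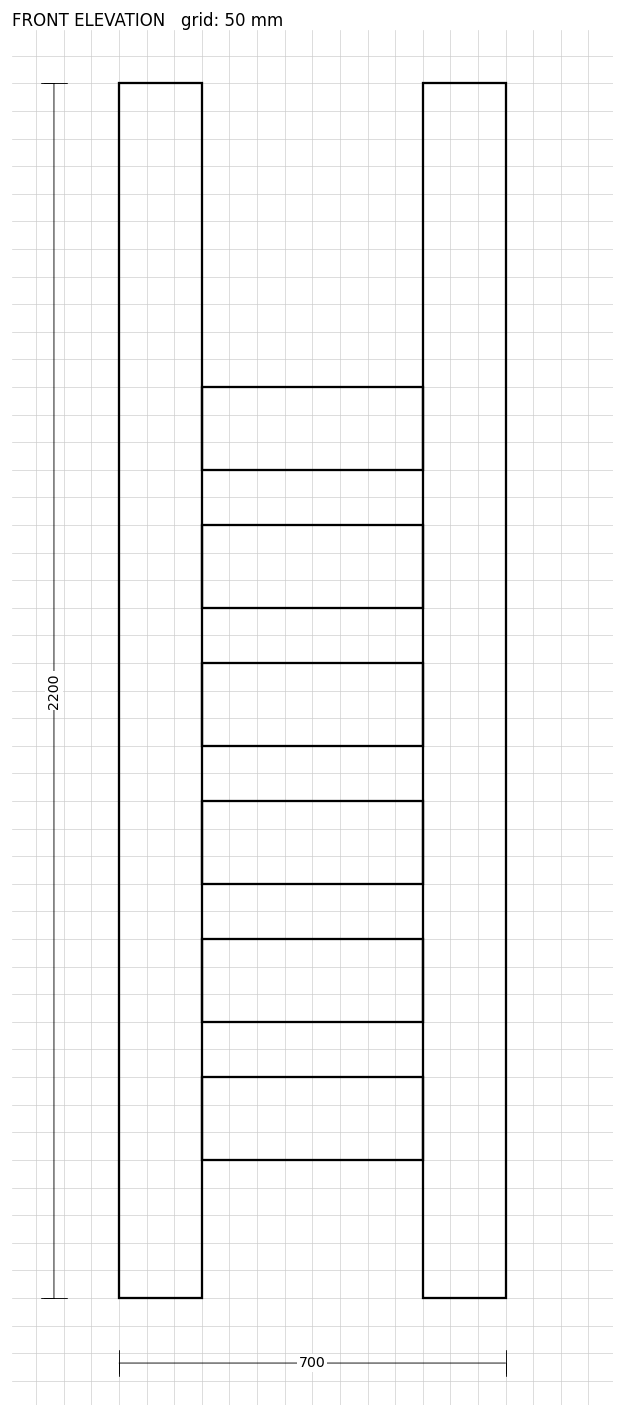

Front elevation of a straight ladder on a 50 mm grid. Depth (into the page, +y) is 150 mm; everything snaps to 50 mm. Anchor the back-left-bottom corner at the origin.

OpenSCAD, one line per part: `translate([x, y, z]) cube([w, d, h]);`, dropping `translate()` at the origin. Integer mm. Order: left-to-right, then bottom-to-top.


cube([150, 150, 2200]);
translate([150, 0, 250]) cube([400, 150, 150]);
translate([150, 0, 500]) cube([400, 150, 150]);
translate([150, 0, 750]) cube([400, 150, 150]);
translate([150, 0, 1000]) cube([400, 150, 150]);
translate([150, 0, 1250]) cube([400, 150, 150]);
translate([150, 0, 1500]) cube([400, 150, 150]);
translate([550, 0, 0]) cube([150, 150, 2200]);


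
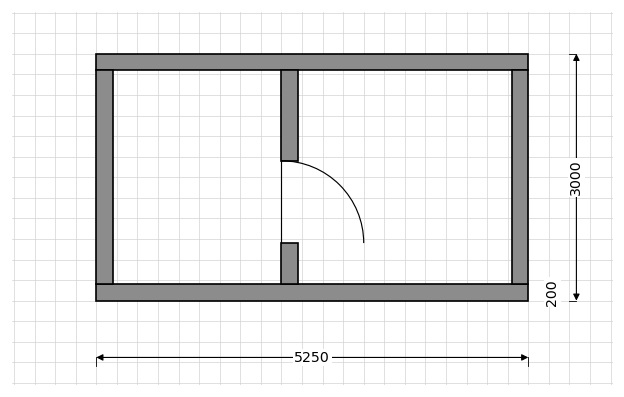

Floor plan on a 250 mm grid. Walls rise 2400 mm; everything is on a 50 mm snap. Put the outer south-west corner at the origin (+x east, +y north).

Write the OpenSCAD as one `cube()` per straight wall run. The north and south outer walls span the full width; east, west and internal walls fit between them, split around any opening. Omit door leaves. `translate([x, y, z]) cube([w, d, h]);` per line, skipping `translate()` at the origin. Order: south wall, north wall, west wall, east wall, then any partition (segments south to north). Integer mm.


cube([5250, 200, 2400]);
translate([0, 2800, 0]) cube([5250, 200, 2400]);
translate([0, 200, 0]) cube([200, 2600, 2400]);
translate([5050, 200, 0]) cube([200, 2600, 2400]);
translate([2250, 200, 0]) cube([200, 500, 2400]);
translate([2250, 1700, 0]) cube([200, 1100, 2400]);


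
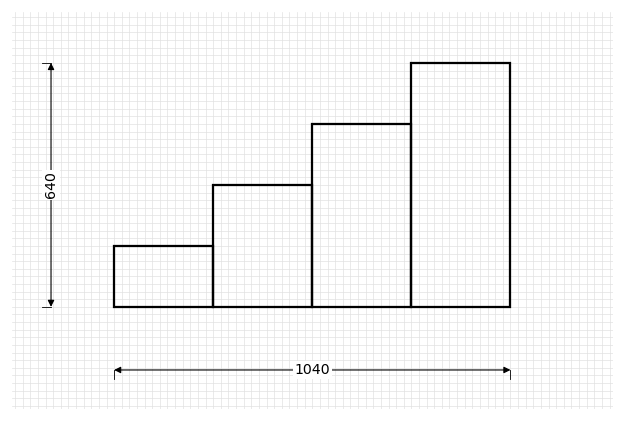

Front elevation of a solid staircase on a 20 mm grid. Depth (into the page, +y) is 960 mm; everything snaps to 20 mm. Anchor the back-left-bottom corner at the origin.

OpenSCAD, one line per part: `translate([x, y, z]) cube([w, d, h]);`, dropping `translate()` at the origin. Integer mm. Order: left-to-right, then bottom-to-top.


cube([260, 960, 160]);
translate([260, 0, 0]) cube([260, 960, 320]);
translate([520, 0, 0]) cube([260, 960, 480]);
translate([780, 0, 0]) cube([260, 960, 640]);


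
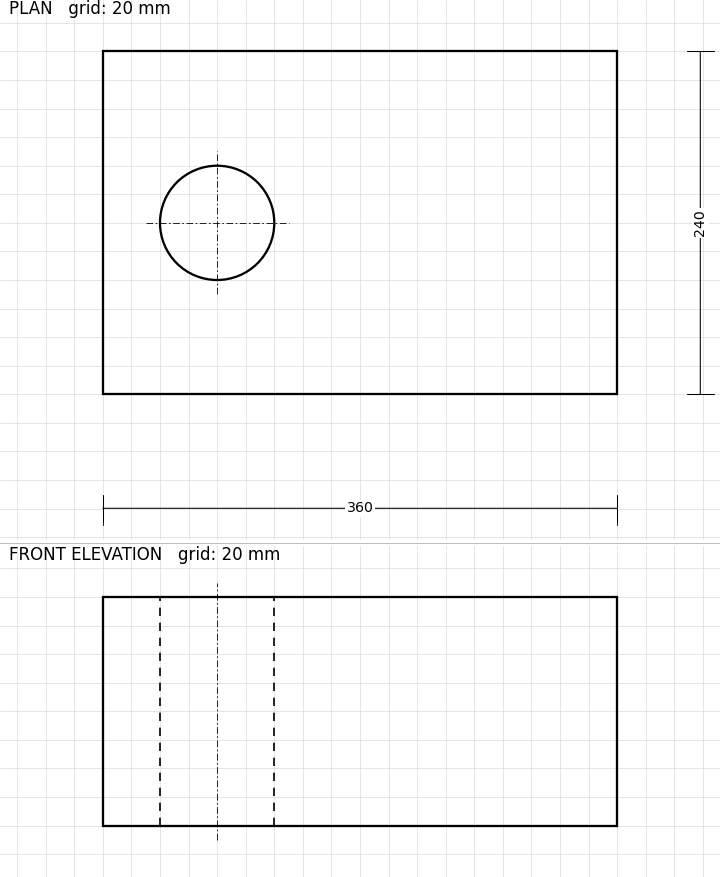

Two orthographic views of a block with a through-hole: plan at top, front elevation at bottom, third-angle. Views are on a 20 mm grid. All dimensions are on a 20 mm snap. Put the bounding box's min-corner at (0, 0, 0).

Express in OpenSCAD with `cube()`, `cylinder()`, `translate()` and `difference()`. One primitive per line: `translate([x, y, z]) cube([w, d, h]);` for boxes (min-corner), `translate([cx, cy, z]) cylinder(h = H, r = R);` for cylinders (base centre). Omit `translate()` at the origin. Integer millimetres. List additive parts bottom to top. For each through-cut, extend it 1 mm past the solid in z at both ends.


difference() {
  cube([360, 240, 160]);
  translate([80, 120, -1]) cylinder(h = 162, r = 40);
}
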